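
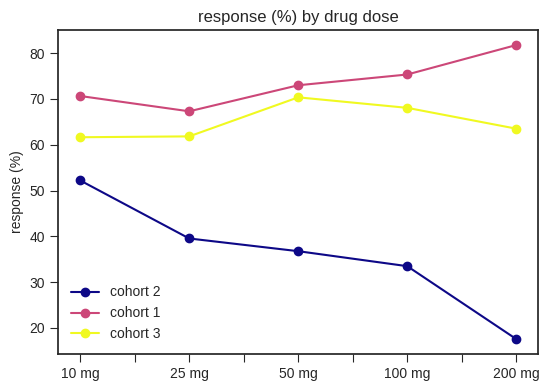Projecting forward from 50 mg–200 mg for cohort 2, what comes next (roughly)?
≈ 10

Last three: 40, 30, 20 → slope ≈ -10/step → next ≈ 10.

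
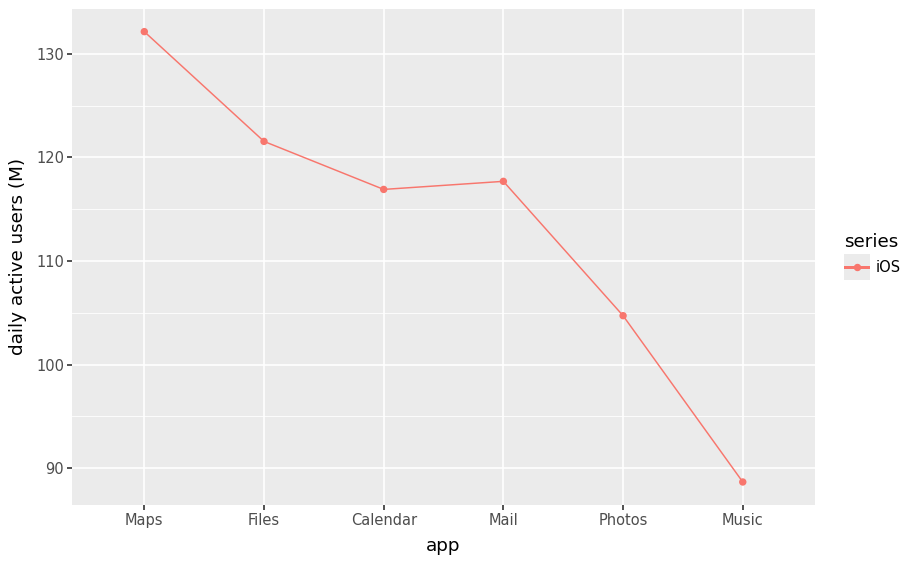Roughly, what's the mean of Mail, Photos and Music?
(120 + 105 + 90) / 3 ≈ 105.

≈ 105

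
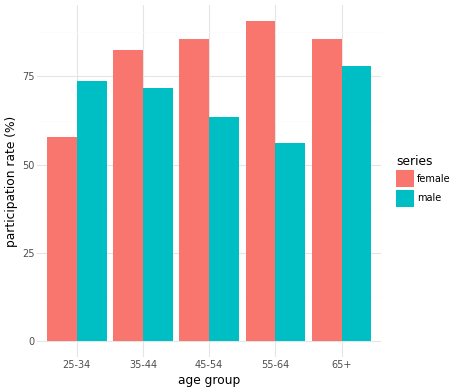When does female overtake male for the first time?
35-44

25-34: female ≈ 60 vs male ≈ 70 (not yet); 35-44: female ≈ 80 vs male ≈ 70 (first crossover).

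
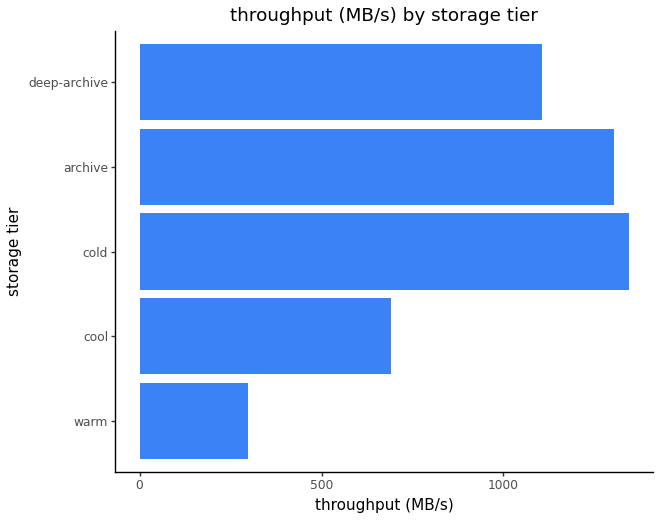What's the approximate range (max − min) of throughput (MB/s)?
Max cold ≈ 1400, min warm ≈ 200; range ≈ 1200.

≈ 1200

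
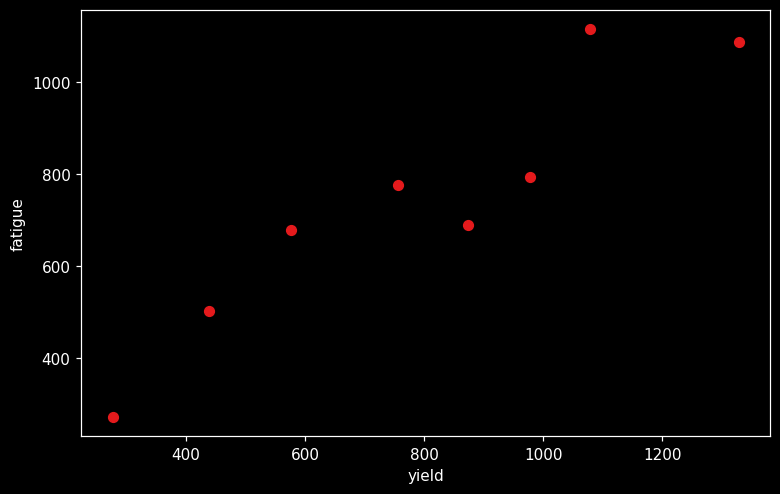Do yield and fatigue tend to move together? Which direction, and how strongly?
positive, strong

Points are positively correlated; strong (|r| ≈ 0.9).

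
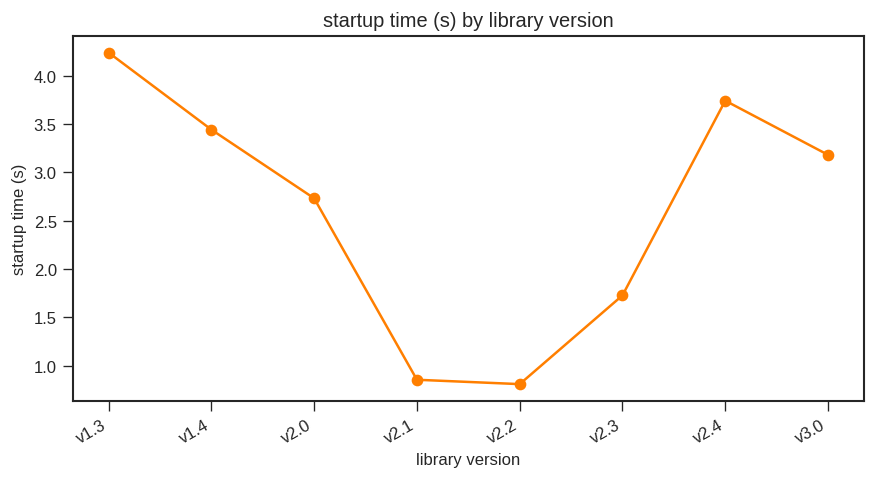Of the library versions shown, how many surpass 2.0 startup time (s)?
5

Above 2.0: v1.3, v1.4, v2.0, v2.4, v3.0.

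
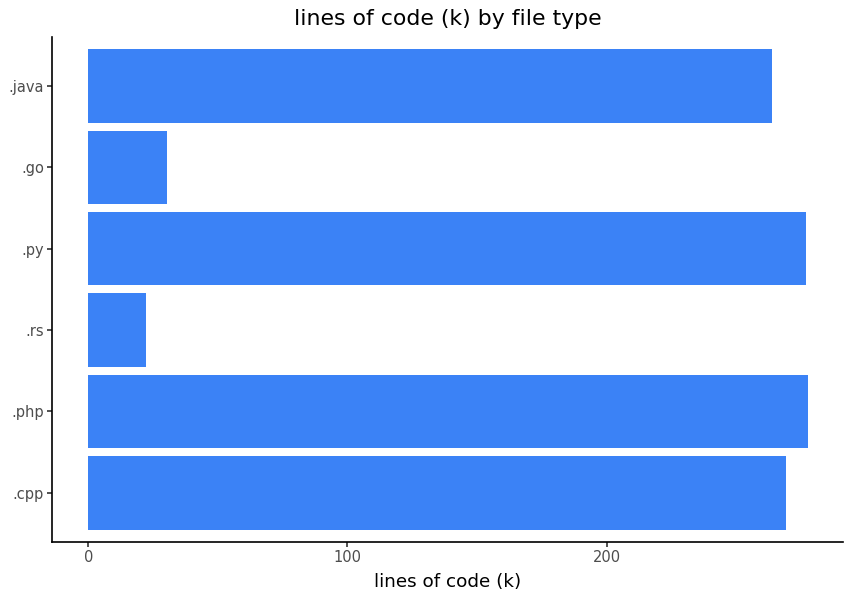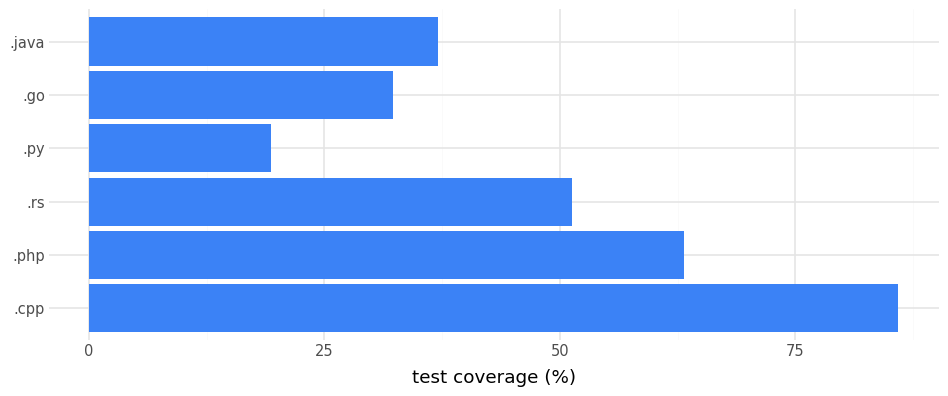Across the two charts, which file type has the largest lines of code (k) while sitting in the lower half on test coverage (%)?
Chart 2 median test coverage (%) ≈ 40; below-median file types: .py, .go, .java. Among those, .py has the highest lines of code (k) (≈ 300).

.py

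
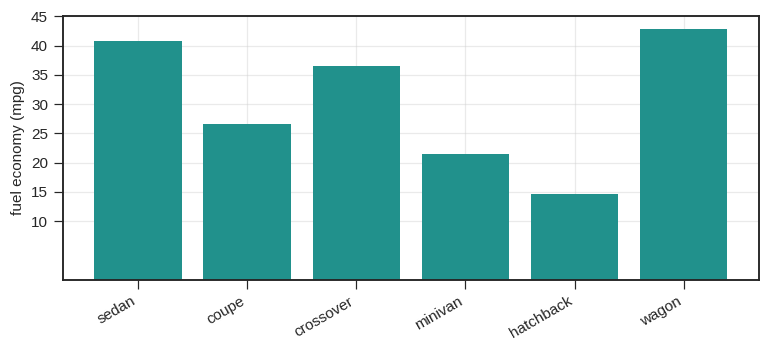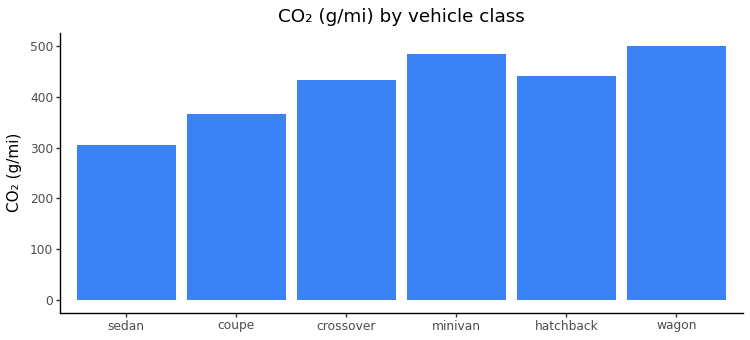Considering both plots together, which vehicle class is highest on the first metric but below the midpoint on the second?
sedan

Chart 2 median CO₂ (g/mi) ≈ 450; below-median vehicle classes: sedan, coupe, crossover. Among those, sedan has the highest fuel economy (mpg) (≈ 40).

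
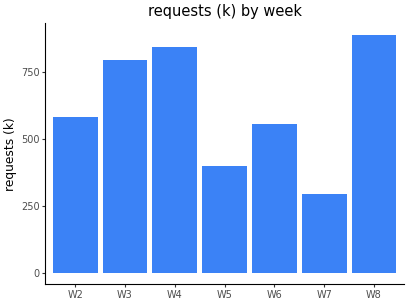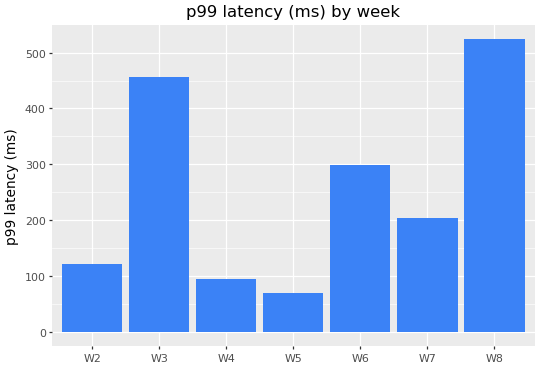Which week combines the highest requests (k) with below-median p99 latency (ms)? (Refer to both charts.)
Chart 2 median p99 latency (ms) ≈ 200; below-median weeks: W2, W4, W5. Among those, W4 has the highest requests (k) (≈ 800).

W4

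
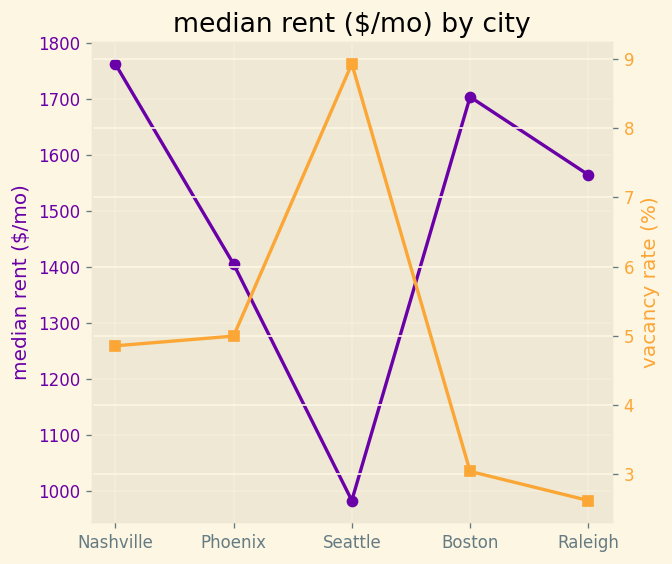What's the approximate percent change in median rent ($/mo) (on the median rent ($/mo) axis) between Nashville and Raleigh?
Nashville ≈ 1800, Raleigh ≈ 1600; (1600 − 1800) / 1800 ≈ -11.1%.

≈ -11.1%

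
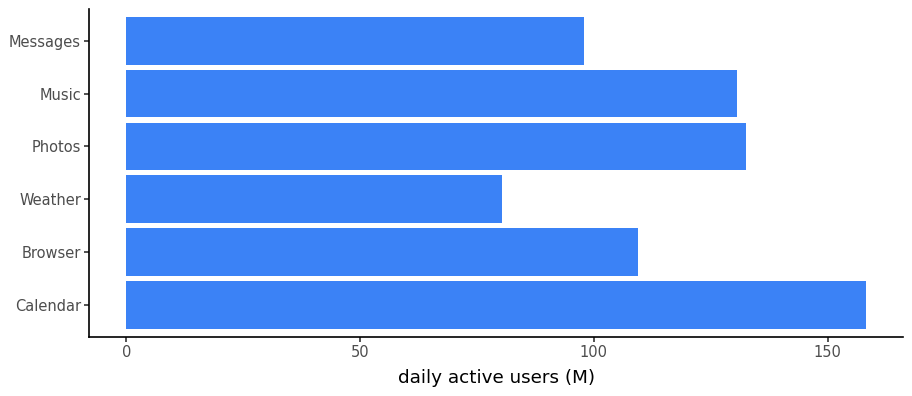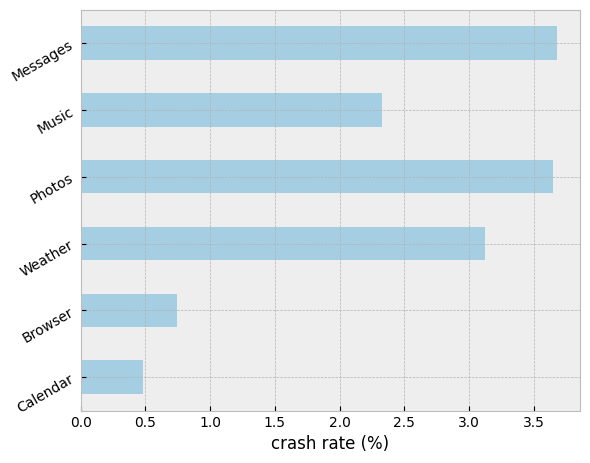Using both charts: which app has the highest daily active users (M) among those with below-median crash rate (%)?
Calendar

Chart 2 median crash rate (%) ≈ 2.5; below-median apps: Calendar, Browser, Music. Among those, Calendar has the highest daily active users (M) (≈ 160).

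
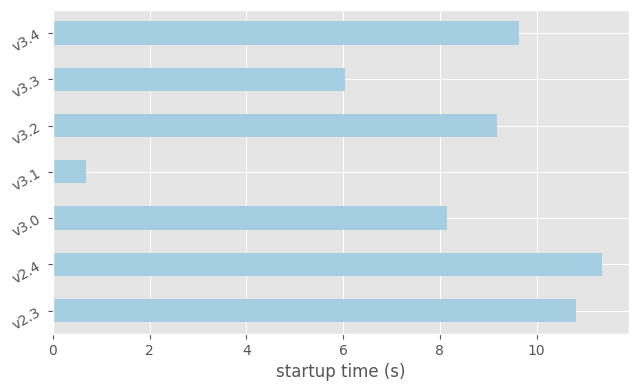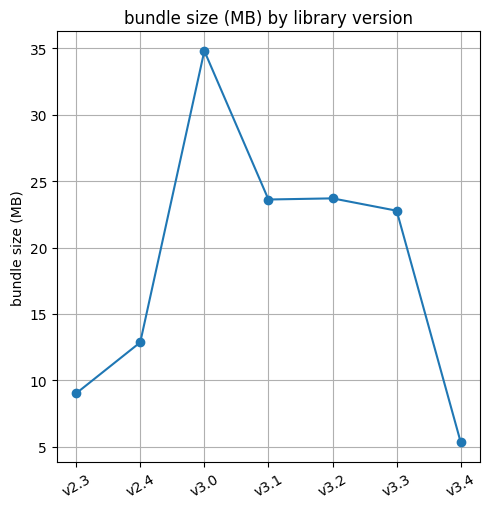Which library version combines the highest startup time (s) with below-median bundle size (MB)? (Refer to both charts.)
Chart 2 median bundle size (MB) ≈ 25; below-median library versions: v2.3, v2.4, v3.4. Among those, v2.4 has the highest startup time (s) (≈ 12).

v2.4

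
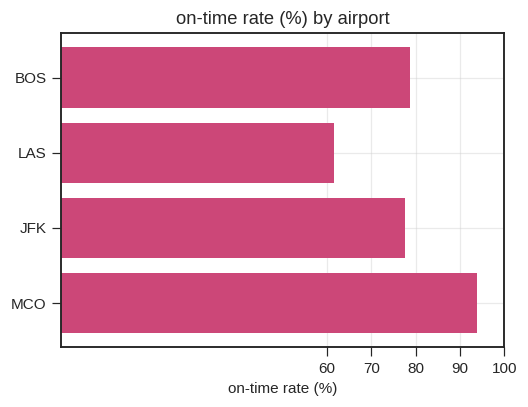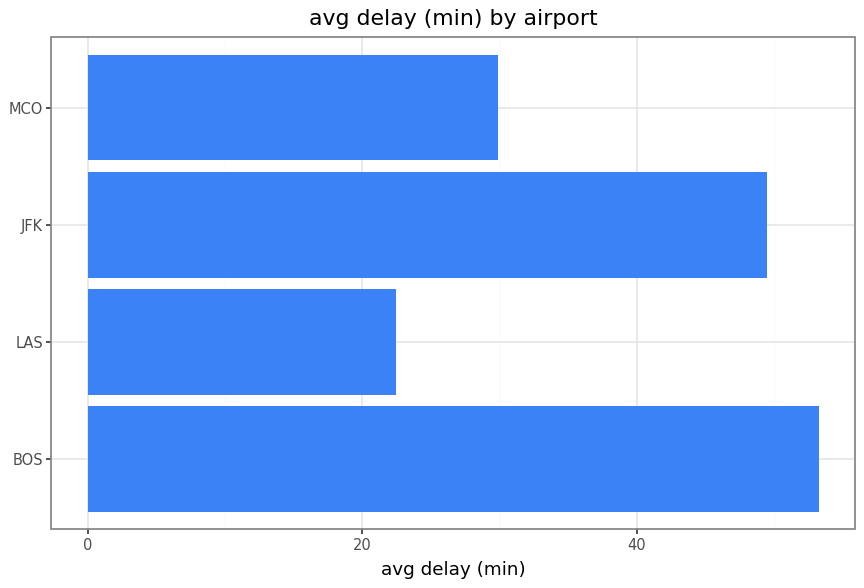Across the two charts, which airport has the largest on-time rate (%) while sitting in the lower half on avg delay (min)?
Chart 2 median avg delay (min) ≈ 40; below-median airports: LAS, MCO. Among those, MCO has the highest on-time rate (%) (≈ 90).

MCO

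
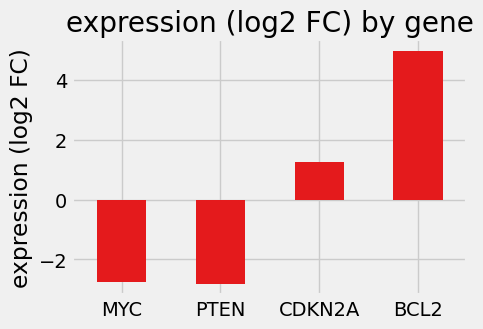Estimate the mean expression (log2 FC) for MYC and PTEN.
(-3 + -3) / 2 ≈ -3.

≈ -3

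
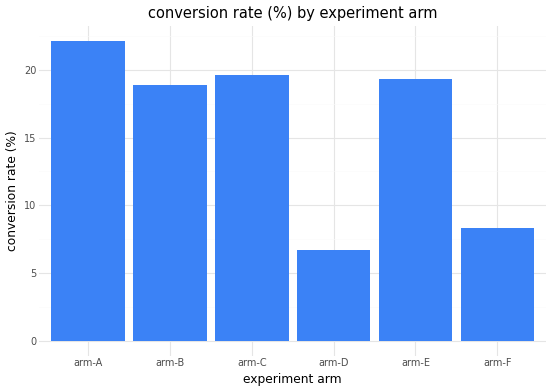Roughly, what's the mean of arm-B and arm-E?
≈ 19

(18 + 20) / 2 ≈ 19.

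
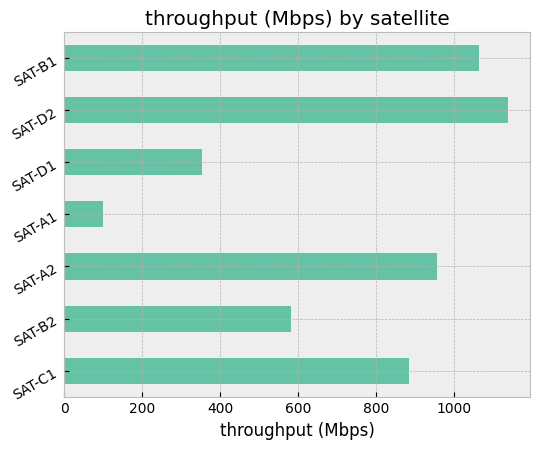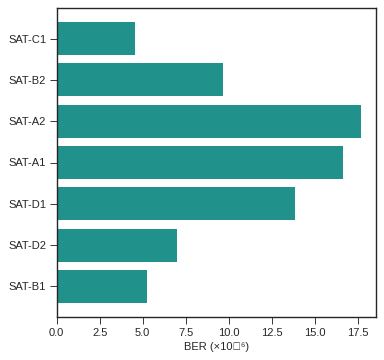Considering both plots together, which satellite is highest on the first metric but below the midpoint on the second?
Chart 2 median BER (×10⁻⁶) ≈ 10; below-median satellites: SAT-C1, SAT-D2, SAT-B1. Among those, SAT-D2 has the highest throughput (Mbps) (≈ 1200).

SAT-D2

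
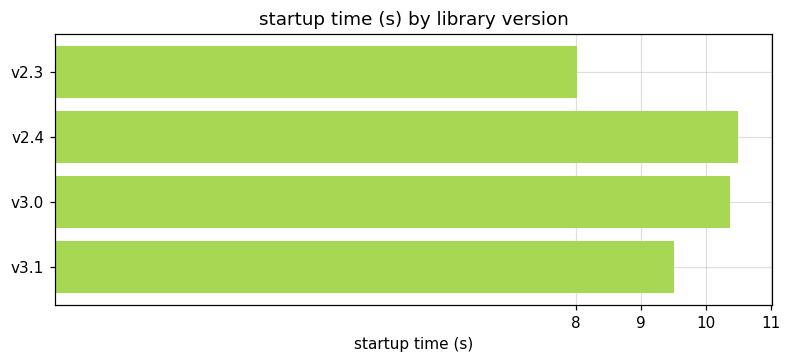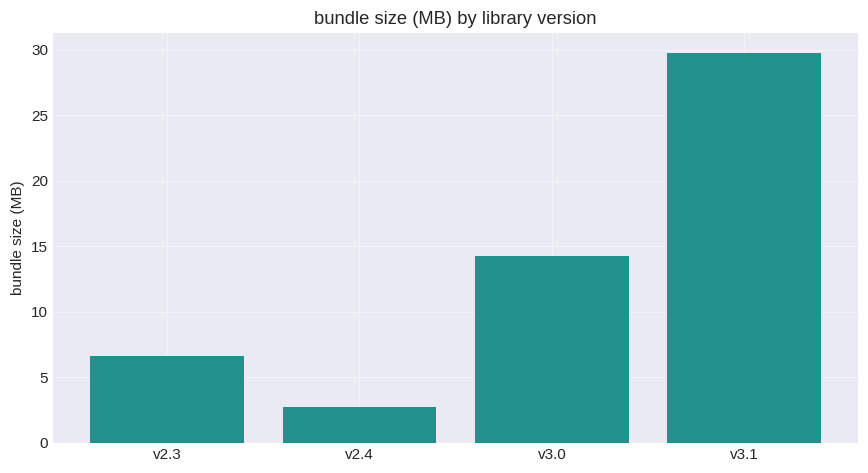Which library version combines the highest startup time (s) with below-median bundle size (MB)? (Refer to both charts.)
v2.4

Chart 2 median bundle size (MB) ≈ 10; below-median library versions: v2.3, v2.4. Among those, v2.4 has the highest startup time (s) (≈ 10).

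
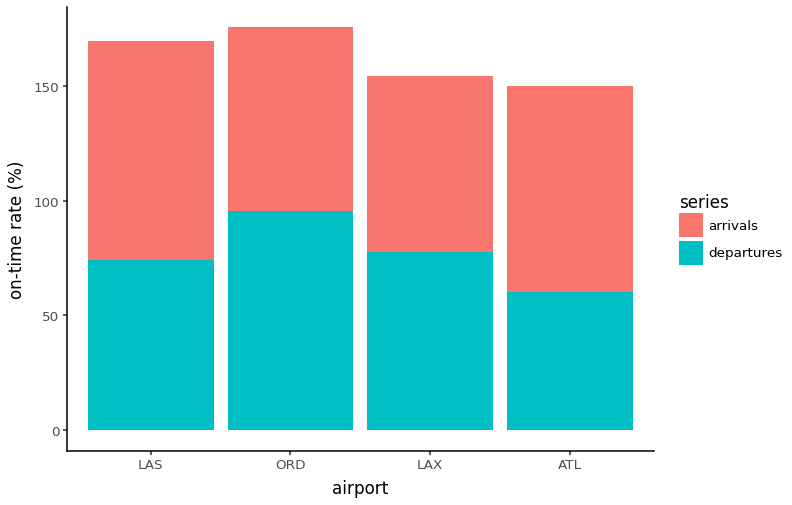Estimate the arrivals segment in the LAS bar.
≈ 80

arrivals top ≈ 160, bottom ≈ 80; segment ≈ 80.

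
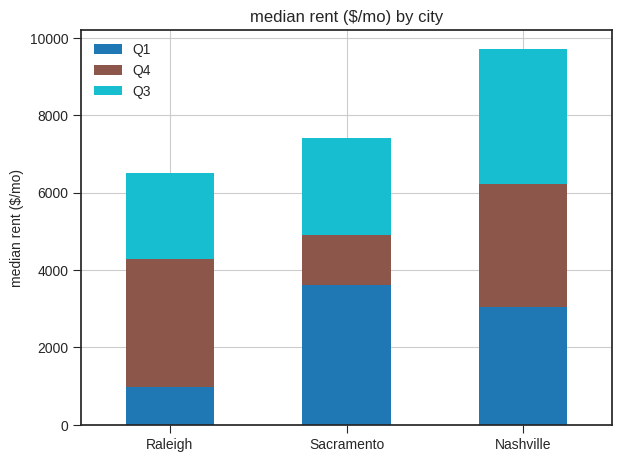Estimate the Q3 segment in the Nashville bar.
Q3 top ≈ 10000, bottom ≈ 6000; segment ≈ 4000.

≈ 4000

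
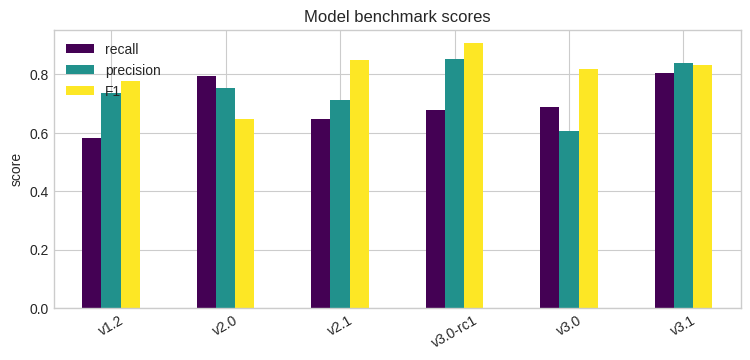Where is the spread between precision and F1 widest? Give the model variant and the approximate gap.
v3.0, ≈ 0.2

v3.0: precision ≈ 0.6, F1 ≈ 0.8 → gap ≈ 0.2. Next-largest (v2.1) is only ≈ 0.1.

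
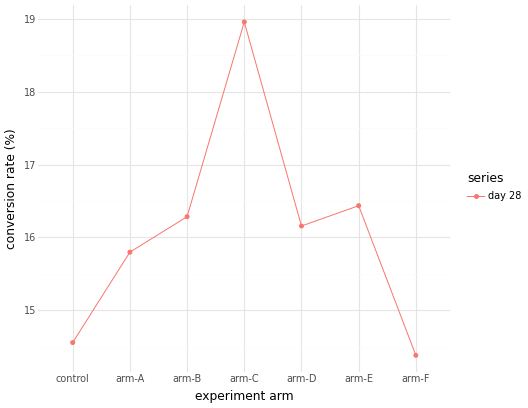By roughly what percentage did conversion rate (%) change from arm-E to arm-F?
≈ -12.1%

arm-E ≈ 16.5, arm-F ≈ 14.5; (14.5 − 16.5) / 16.5 ≈ -12.1%.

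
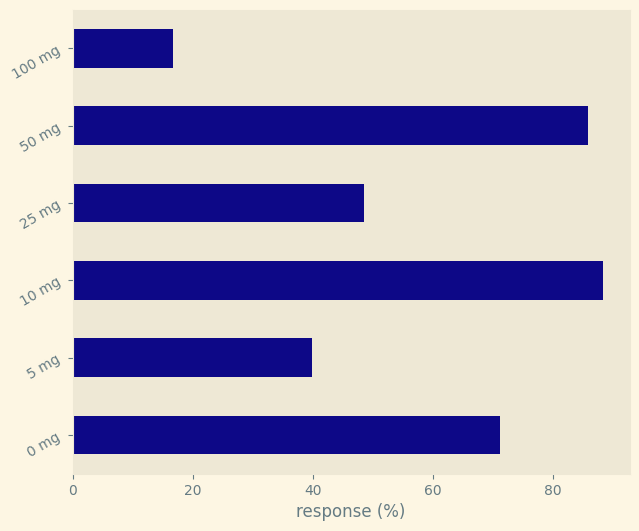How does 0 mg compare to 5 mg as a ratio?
≈ 1.75×

0 mg ≈ 70, 5 mg ≈ 40; 70/40 ≈ 1.75.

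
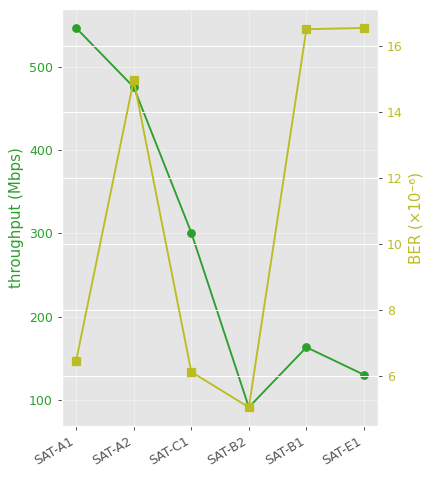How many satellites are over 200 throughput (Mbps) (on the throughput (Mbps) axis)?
3

Above 200: SAT-A1, SAT-A2, SAT-C1.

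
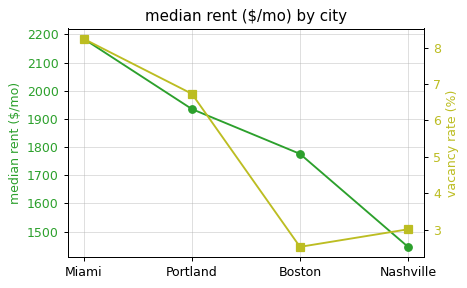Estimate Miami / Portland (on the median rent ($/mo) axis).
Miami ≈ 2200, Portland ≈ 1900; 2200/1900 ≈ 1.16.

≈ 1.16×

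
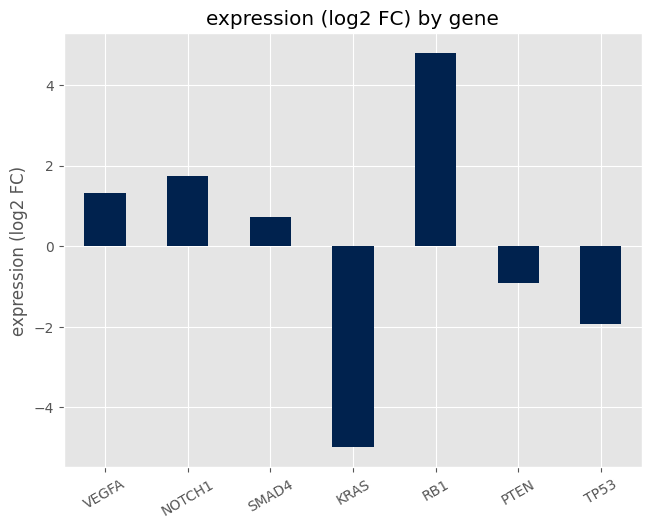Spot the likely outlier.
KRAS ≈ -5; the rest sit between ≈ -2 and ≈ 5.

KRAS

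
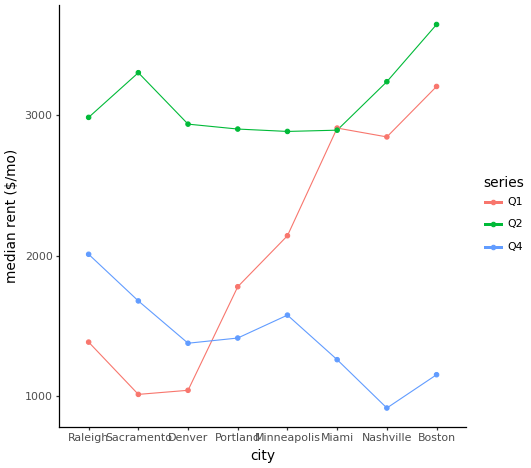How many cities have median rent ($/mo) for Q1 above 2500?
3

Above 2500: Miami, Nashville, Boston.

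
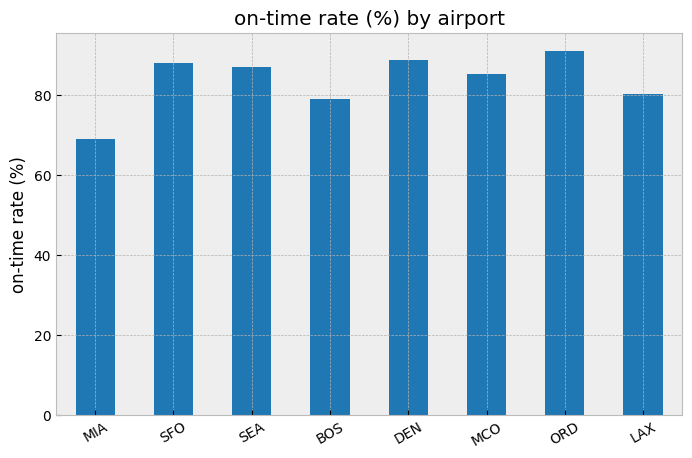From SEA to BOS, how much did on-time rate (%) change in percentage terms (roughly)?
≈ -11.1%

SEA ≈ 90, BOS ≈ 80; (80 − 90) / 90 ≈ -11.1%.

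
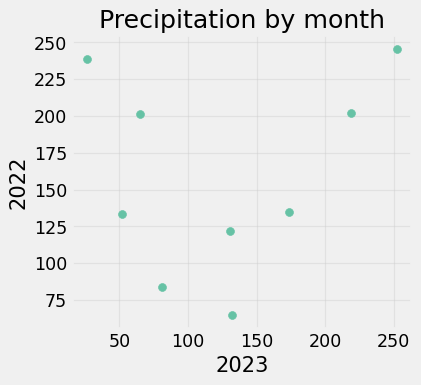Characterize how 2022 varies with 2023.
no clear correlation

Points are roughly uncorrelated; weak (|r| ≈ 0.2).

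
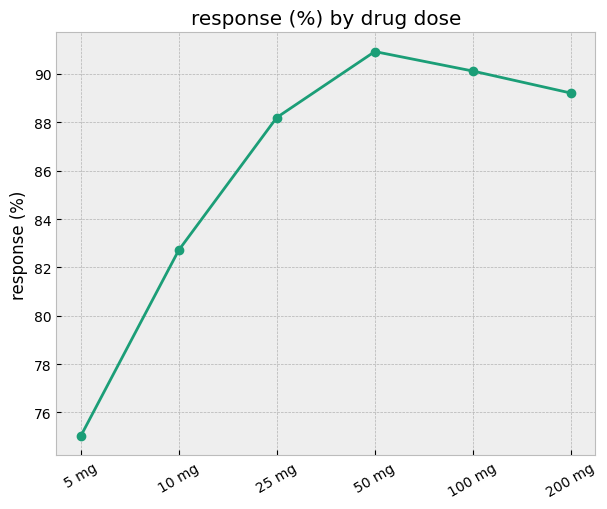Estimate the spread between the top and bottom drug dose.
Max 50 mg ≈ 90, min 5 mg ≈ 76; range ≈ 14.

≈ 14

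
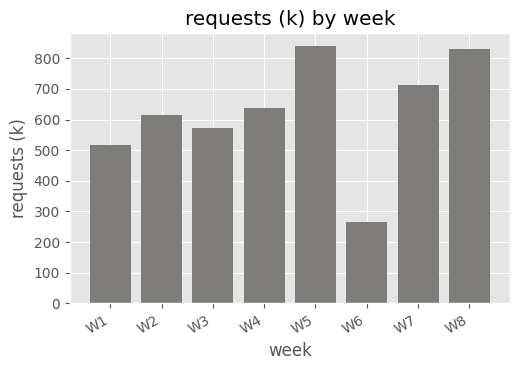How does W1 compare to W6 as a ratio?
≈ 1.67×

W1 ≈ 500, W6 ≈ 300; 500/300 ≈ 1.67.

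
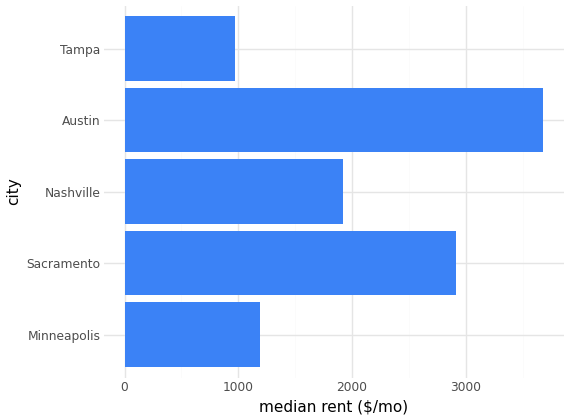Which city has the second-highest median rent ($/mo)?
Top 3: Austin ≈ 3500, Sacramento ≈ 3000, Nashville ≈ 2000.

Sacramento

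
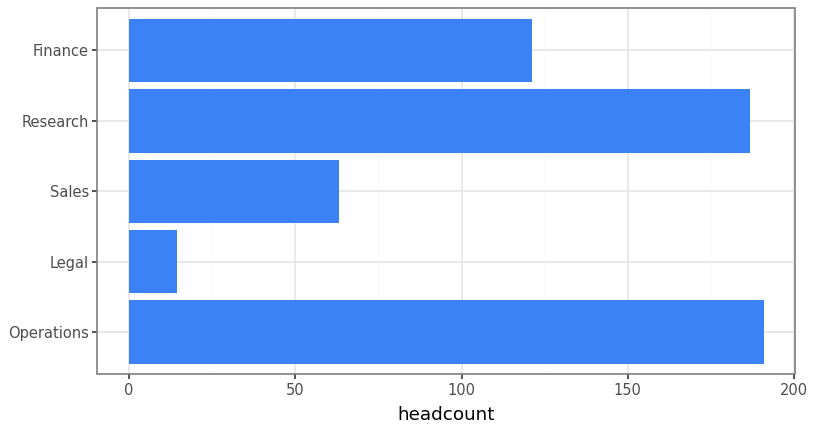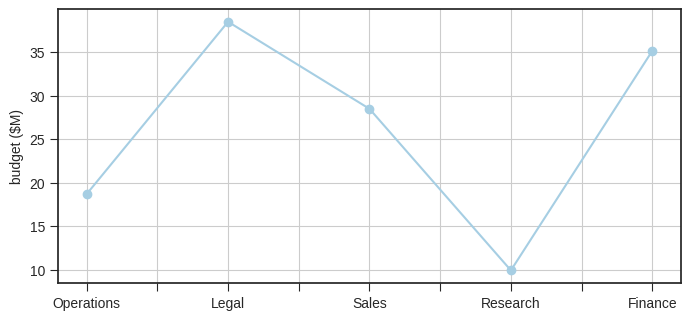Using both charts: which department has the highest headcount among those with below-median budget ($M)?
Chart 2 median budget ($M) ≈ 30; below-median departments: Operations, Research. Among those, Operations has the highest headcount (≈ 200).

Operations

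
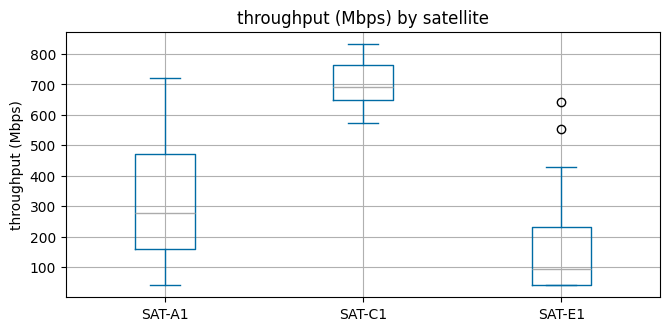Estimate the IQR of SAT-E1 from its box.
≈ 200

Q3 ≈ 200, Q1 ≈ 0; IQR ≈ 200.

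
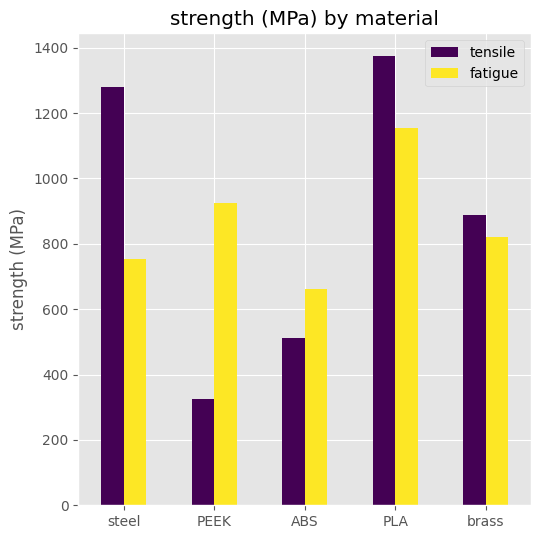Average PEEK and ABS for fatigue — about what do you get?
≈ 800

(1000 + 600) / 2 ≈ 800.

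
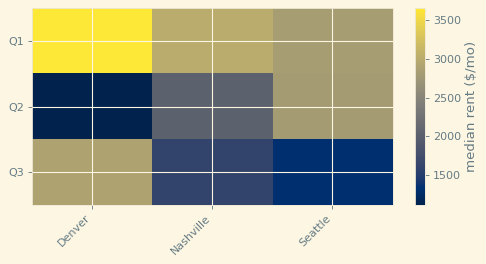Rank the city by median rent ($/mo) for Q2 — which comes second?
Top 3 for Q2: Seattle ≈ 3000, Nashville ≈ 2000, Denver ≈ 1000.

Nashville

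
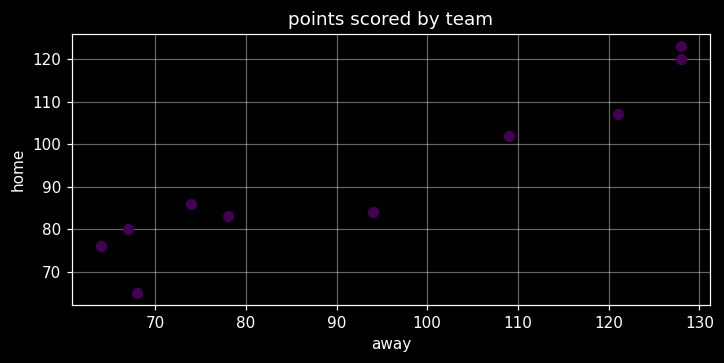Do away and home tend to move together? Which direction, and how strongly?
positive, strong

Points are positively correlated; strong (|r| ≈ 0.9).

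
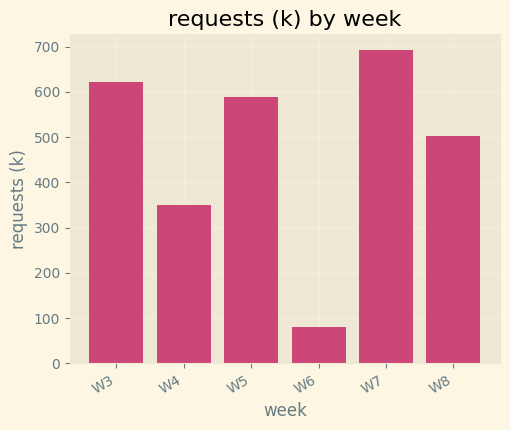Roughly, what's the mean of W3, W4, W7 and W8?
≈ 525

(600 + 300 + 700 + 500) / 4 ≈ 525.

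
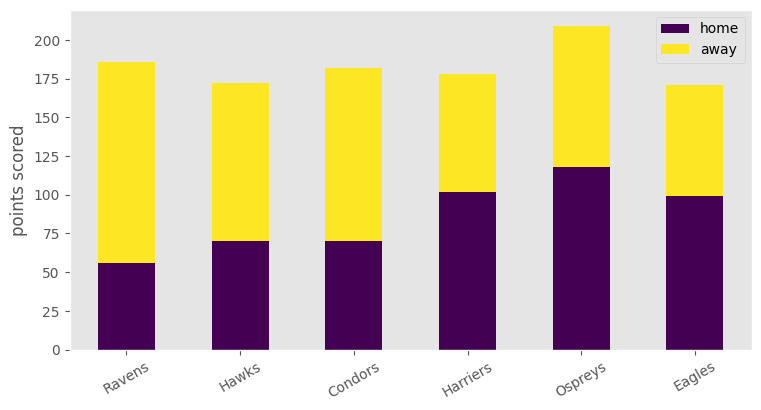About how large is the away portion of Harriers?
away top ≈ 180, bottom ≈ 100; segment ≈ 80.

≈ 80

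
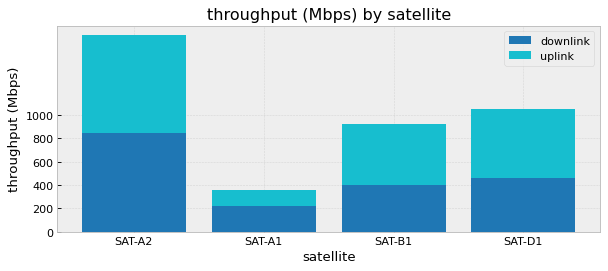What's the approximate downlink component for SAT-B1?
downlink top ≈ 400, bottom ≈ 0; segment ≈ 400.

≈ 400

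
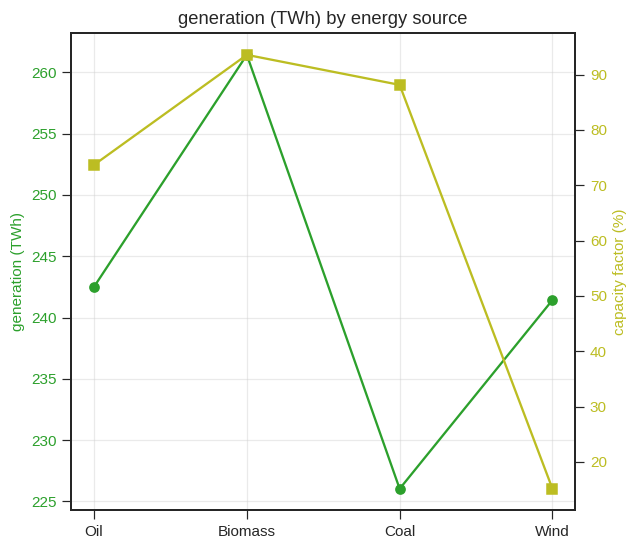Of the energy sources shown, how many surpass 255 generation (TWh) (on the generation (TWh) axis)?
Above 255: Biomass.

1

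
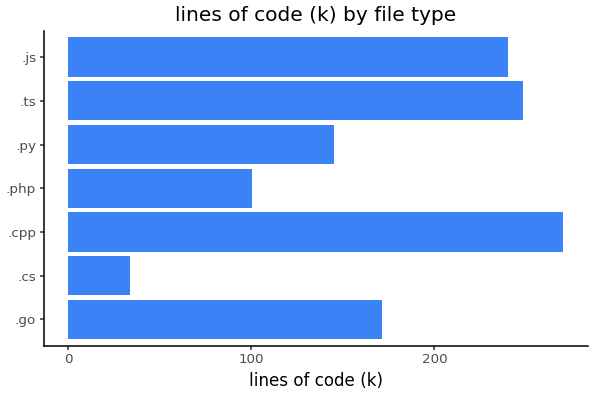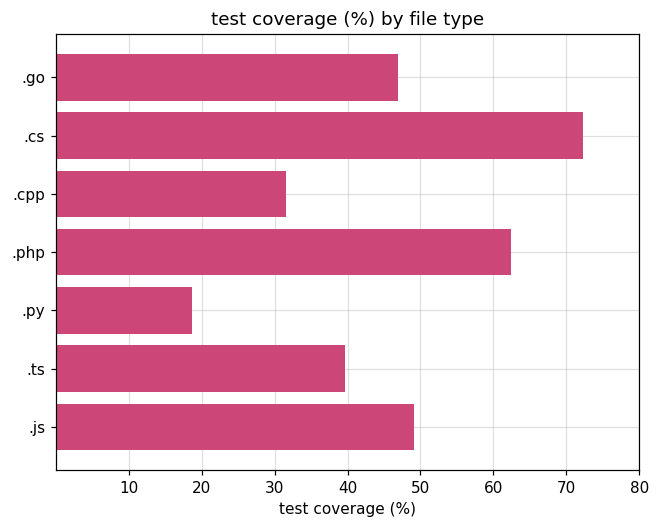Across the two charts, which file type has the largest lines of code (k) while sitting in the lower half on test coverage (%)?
Chart 2 median test coverage (%) ≈ 50; below-median file types: .cpp, .py, .ts. Among those, .cpp has the highest lines of code (k) (≈ 275).

.cpp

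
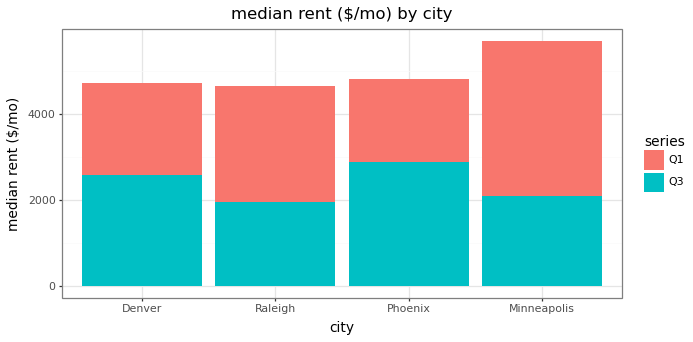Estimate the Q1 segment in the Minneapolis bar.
≈ 3500

Q1 top ≈ 5500, bottom ≈ 2000; segment ≈ 3500.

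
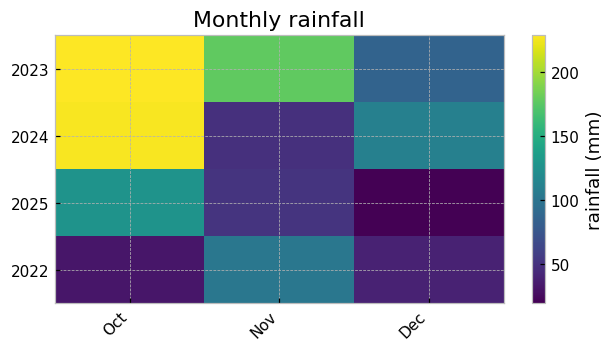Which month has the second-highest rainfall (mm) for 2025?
Nov

Top 3 for 2025: Oct ≈ 120, Nov ≈ 60, Dec ≈ 20.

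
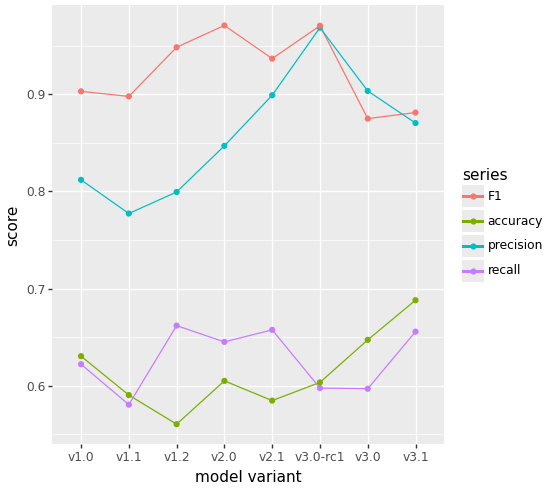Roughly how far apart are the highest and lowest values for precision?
Max v3.0-rc1 ≈ 0.95, min v1.1 ≈ 0.80; range ≈ 0.15.

≈ 0.15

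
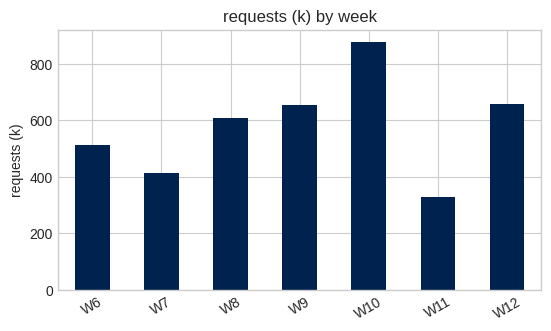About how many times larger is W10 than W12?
≈ 1.29×

W10 ≈ 900, W12 ≈ 700; 900/700 ≈ 1.29.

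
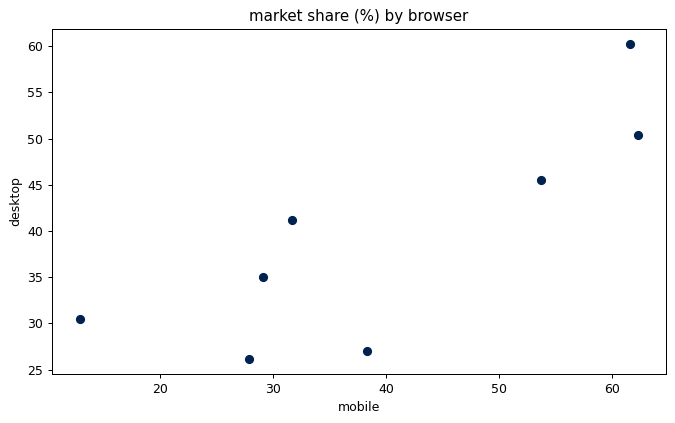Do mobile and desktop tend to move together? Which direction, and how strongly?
positive, strong

Points are positively correlated; strong (|r| ≈ 0.8).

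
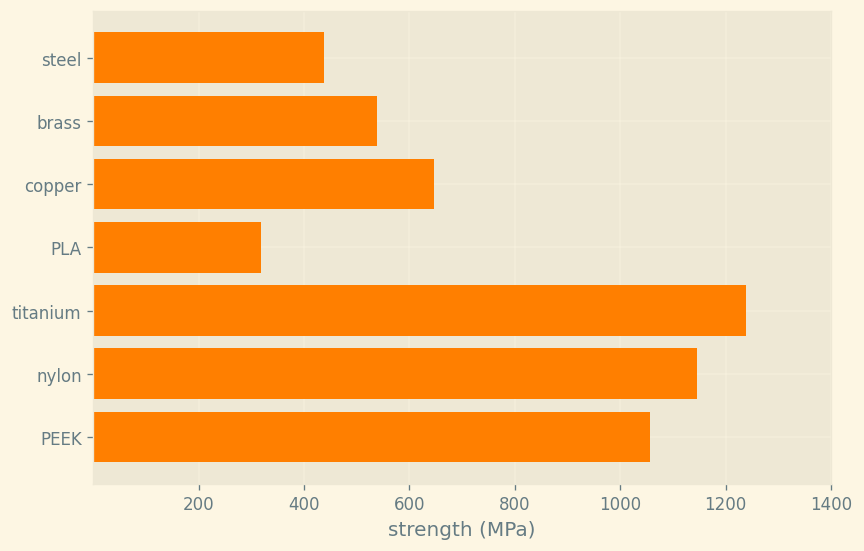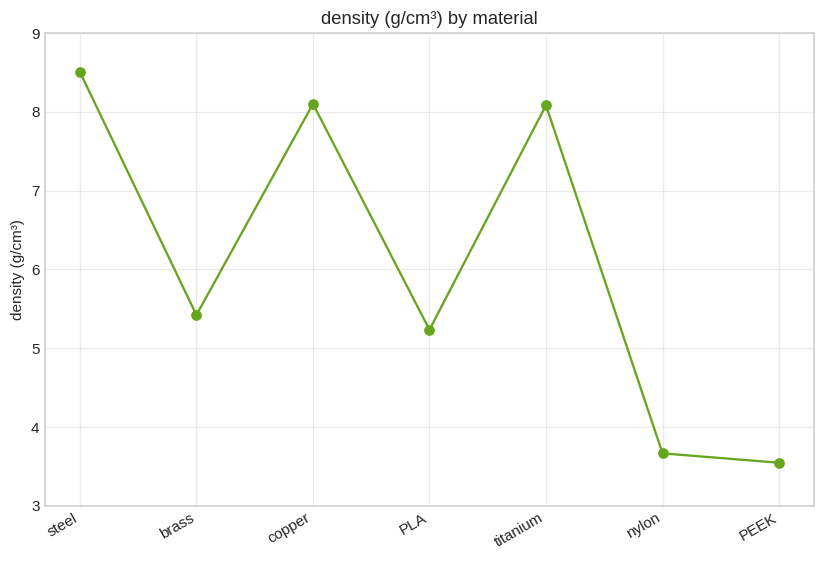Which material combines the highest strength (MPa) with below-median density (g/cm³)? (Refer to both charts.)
Chart 2 median density (g/cm³) ≈ 5; below-median materials: PLA, nylon, PEEK. Among those, nylon has the highest strength (MPa) (≈ 1200).

nylon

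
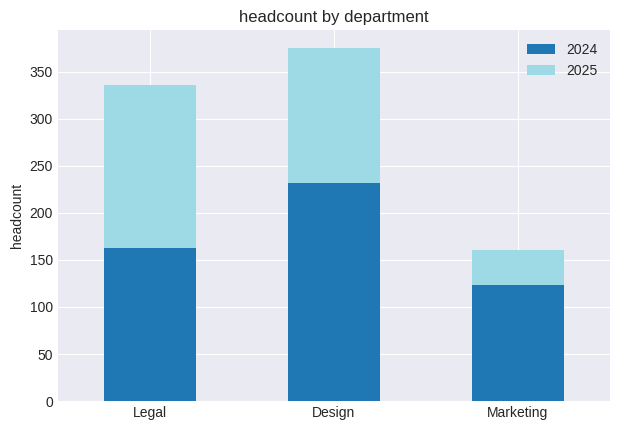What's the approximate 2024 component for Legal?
2024 top ≈ 150, bottom ≈ 0; segment ≈ 150.

≈ 150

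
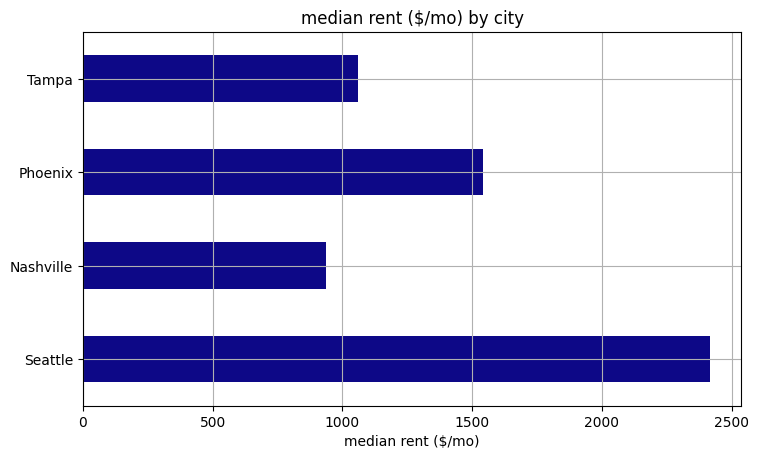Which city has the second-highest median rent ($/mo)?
Top 3: Seattle ≈ 2500, Phoenix ≈ 1500, Tampa ≈ 1000.

Phoenix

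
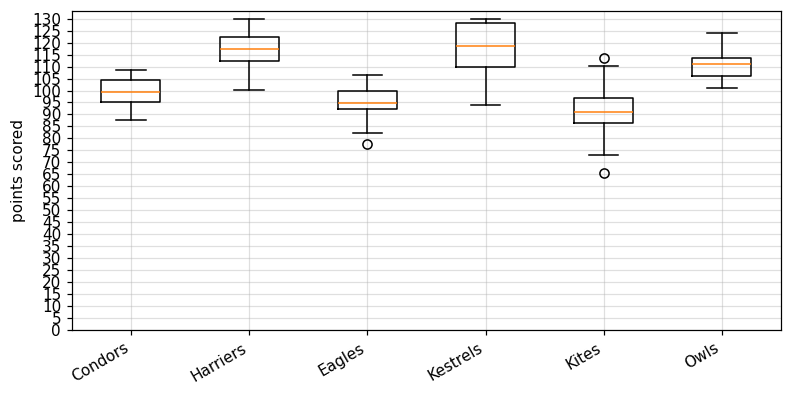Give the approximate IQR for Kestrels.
Q3 ≈ 130, Q1 ≈ 110; IQR ≈ 20.

≈ 20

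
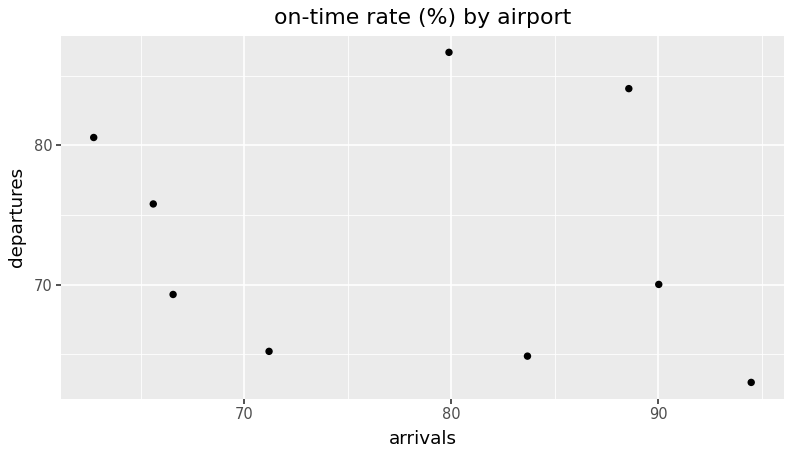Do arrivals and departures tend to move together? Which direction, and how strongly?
no clear correlation

Points are roughly uncorrelated; weak (|r| ≈ 0.2).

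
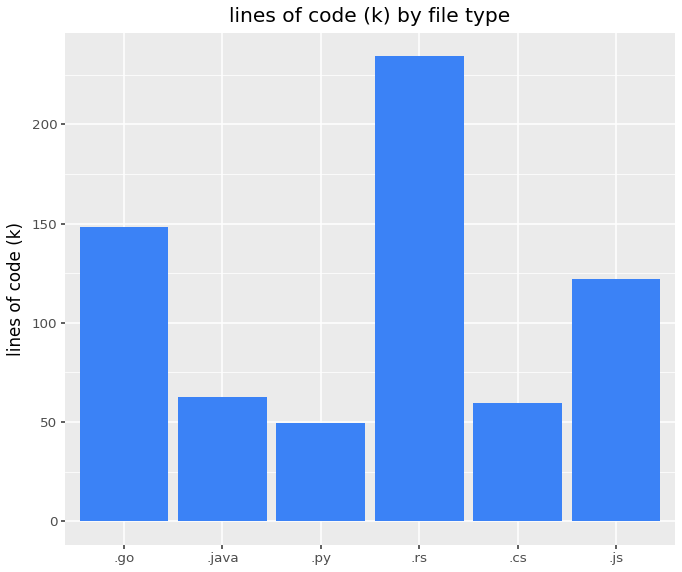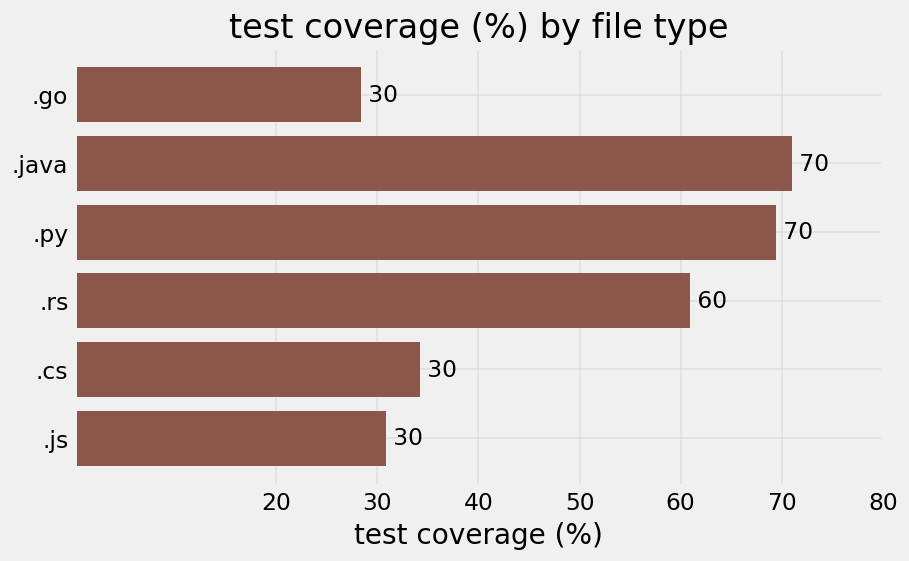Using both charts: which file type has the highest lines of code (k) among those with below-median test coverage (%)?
.go

Chart 2 median test coverage (%) ≈ 50; below-median file types: .go, .cs, .js. Among those, .go has the highest lines of code (k) (≈ 150).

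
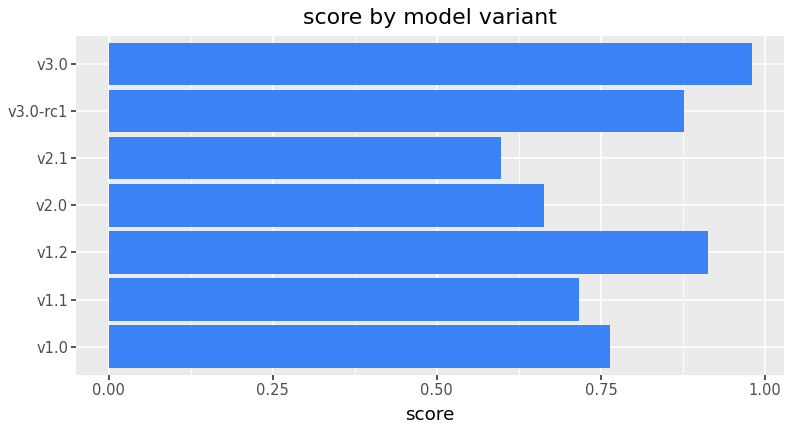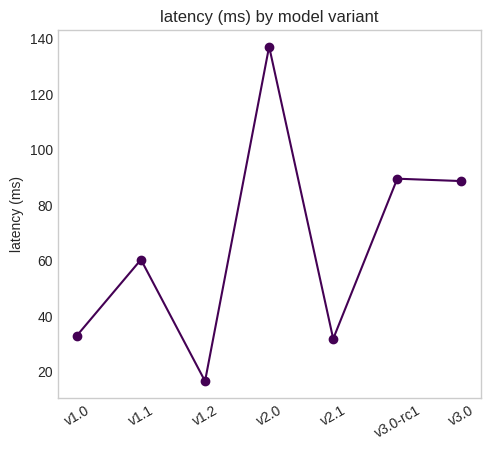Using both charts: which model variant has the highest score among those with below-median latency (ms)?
Chart 2 median latency (ms) ≈ 60; below-median model variants: v1.0, v1.2, v2.1. Among those, v1.2 has the highest score (≈ 0.9).

v1.2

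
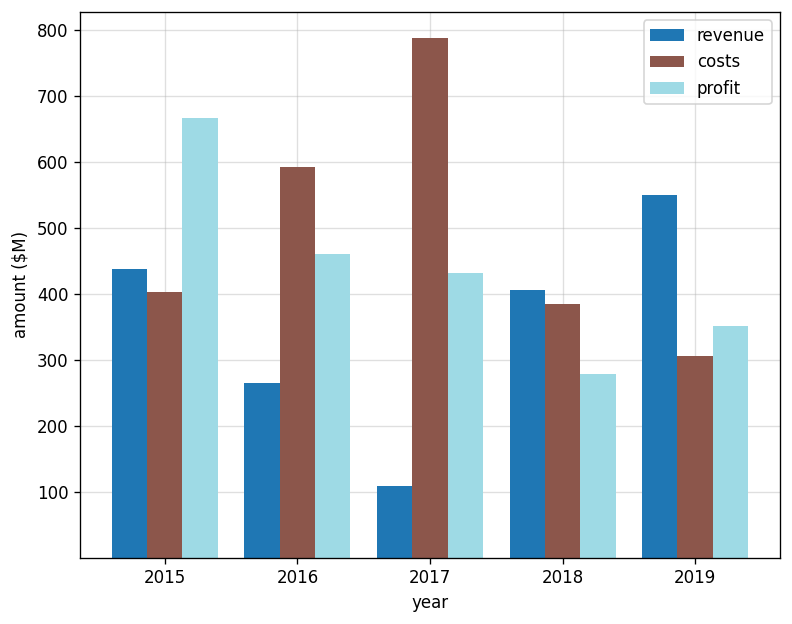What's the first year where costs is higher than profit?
2015: costs ≈ 400 vs profit ≈ 700 (not yet); 2016: costs ≈ 600 vs profit ≈ 500 (first crossover).

2016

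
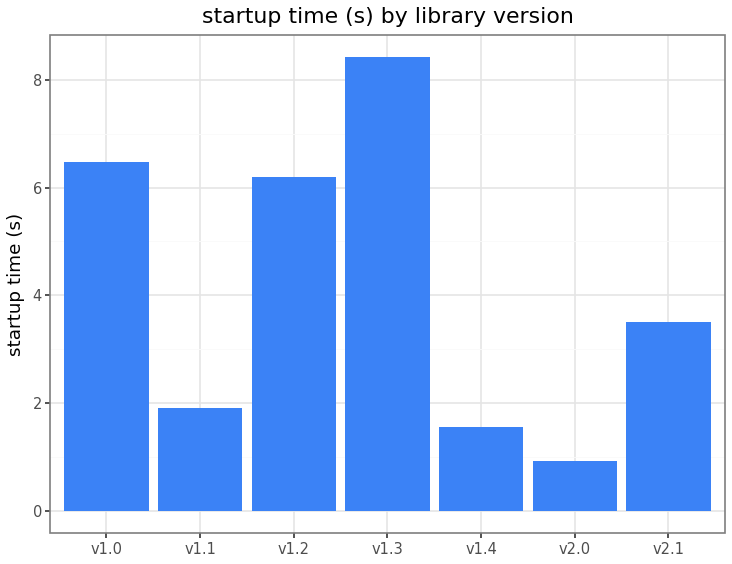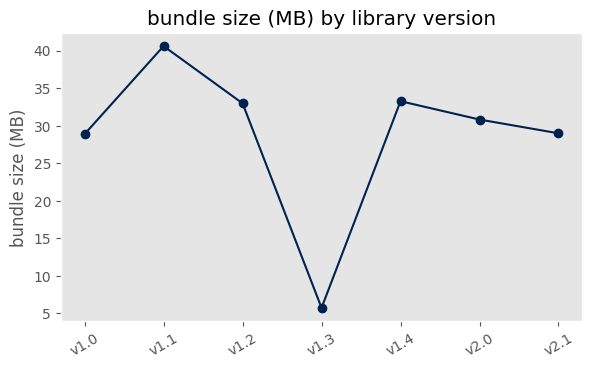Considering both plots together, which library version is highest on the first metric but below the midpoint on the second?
Chart 2 median bundle size (MB) ≈ 30; below-median library versions: v1.0, v1.3, v2.1. Among those, v1.3 has the highest startup time (s) (≈ 8).

v1.3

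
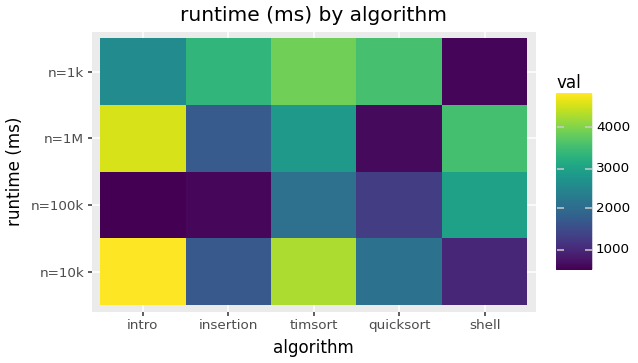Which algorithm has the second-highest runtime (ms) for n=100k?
Top 3 for n=100k: shell ≈ 3000, timsort ≈ 2000, quicksort ≈ 1500.

timsort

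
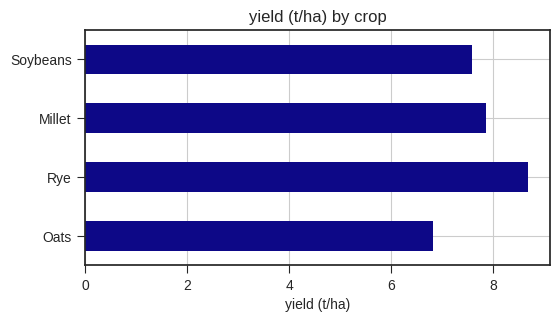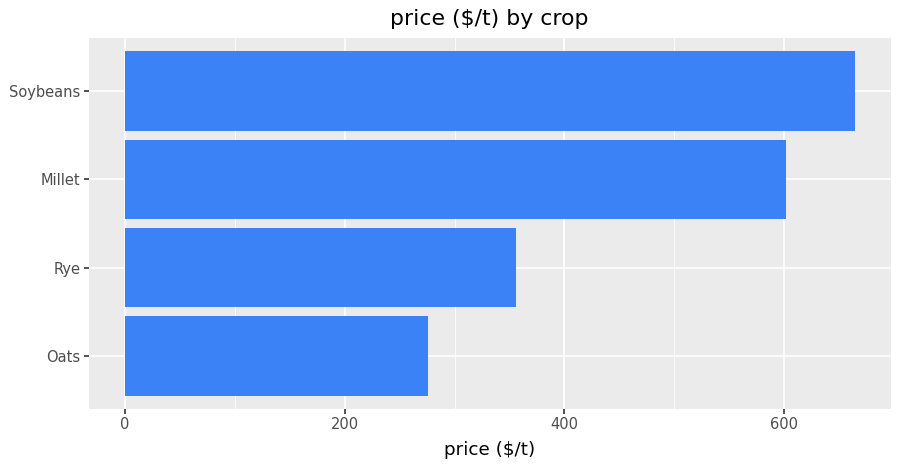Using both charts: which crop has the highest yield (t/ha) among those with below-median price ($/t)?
Chart 2 median price ($/t) ≈ 500; below-median crops: Oats, Rye. Among those, Rye has the highest yield (t/ha) (≈ 9).

Rye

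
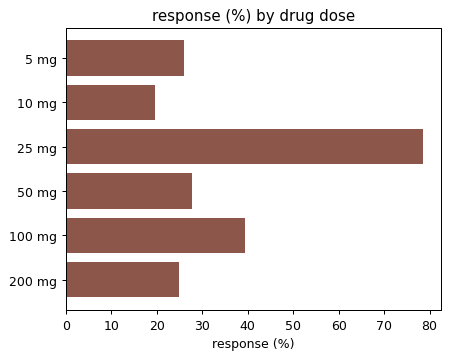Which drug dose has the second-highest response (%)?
Top 3: 25 mg ≈ 80, 100 mg ≈ 40, 50 mg ≈ 30.

100 mg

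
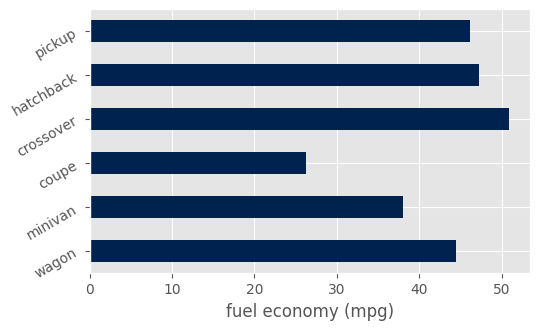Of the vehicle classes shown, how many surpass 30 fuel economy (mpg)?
Above 30: wagon, minivan, crossover, hatchback, pickup.

5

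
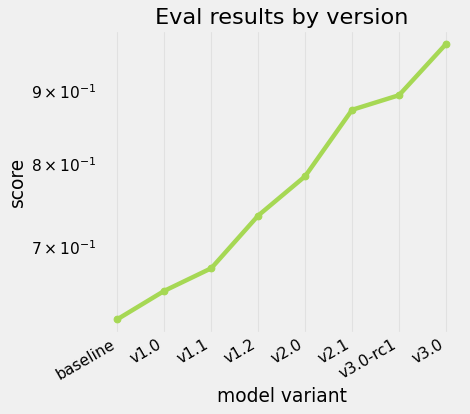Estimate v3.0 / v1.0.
≈ 1.46×

v3.0 ≈ 0.95, v1.0 ≈ 0.65; 0.95/0.65 ≈ 1.46.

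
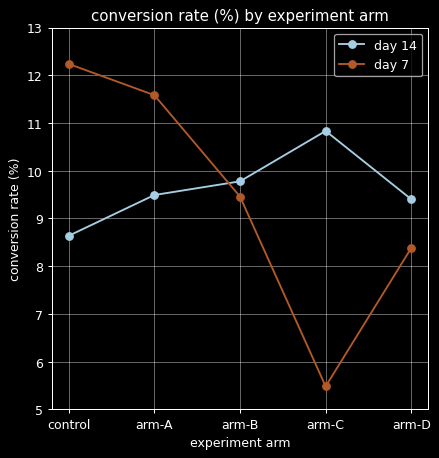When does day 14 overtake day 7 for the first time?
arm-A: day 14 ≈ 9 vs day 7 ≈ 12 (not yet); arm-B: day 14 ≈ 10 vs day 7 ≈ 9 (first crossover).

arm-B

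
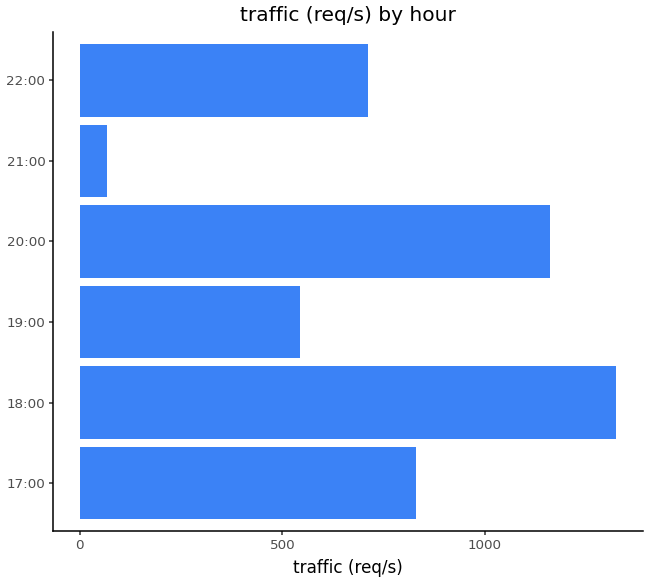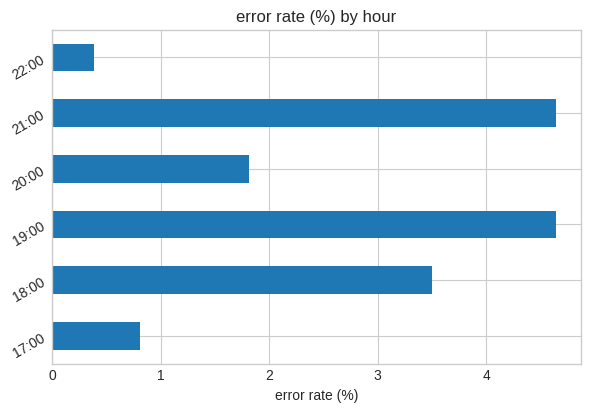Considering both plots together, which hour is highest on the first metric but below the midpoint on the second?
20:00

Chart 2 median error rate (%) ≈ 2.5; below-median hours: 17:00, 20:00, 22:00. Among those, 20:00 has the highest traffic (req/s) (≈ 1200).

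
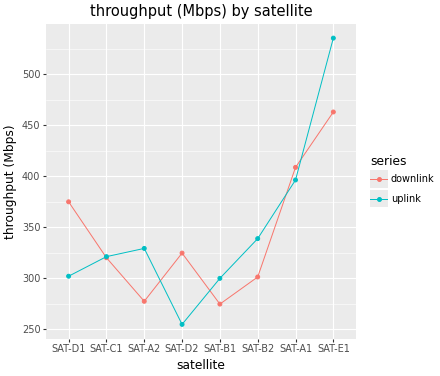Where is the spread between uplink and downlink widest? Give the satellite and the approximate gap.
SAT-D1, ≈ 75 Mbps

SAT-D1: uplink ≈ 300, downlink ≈ 375 → gap ≈ 75. Next-largest (SAT-E1) is only ≈ 50.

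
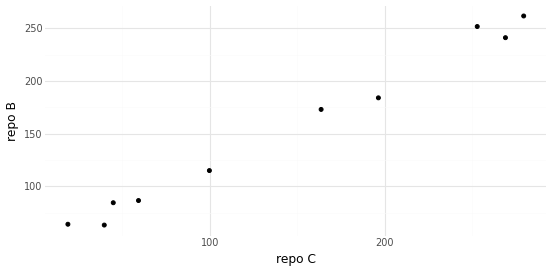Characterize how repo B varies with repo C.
Points are positively correlated; strong (|r| ≈ 1.0).

positive, strong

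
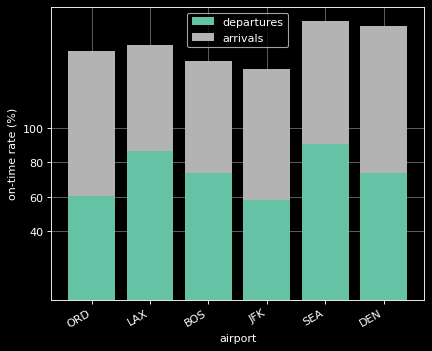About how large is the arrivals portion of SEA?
≈ 60

arrivals top ≈ 160, bottom ≈ 100; segment ≈ 60.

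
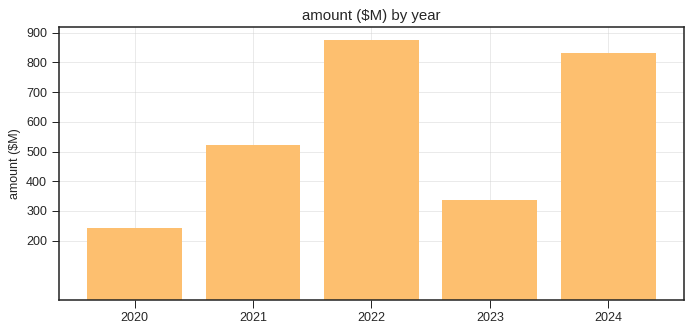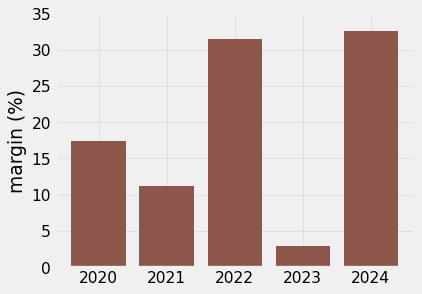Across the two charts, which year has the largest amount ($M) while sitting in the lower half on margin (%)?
2021

Chart 2 median margin (%) ≈ 15; below-median years: 2021, 2023. Among those, 2021 has the highest amount ($M) (≈ 500).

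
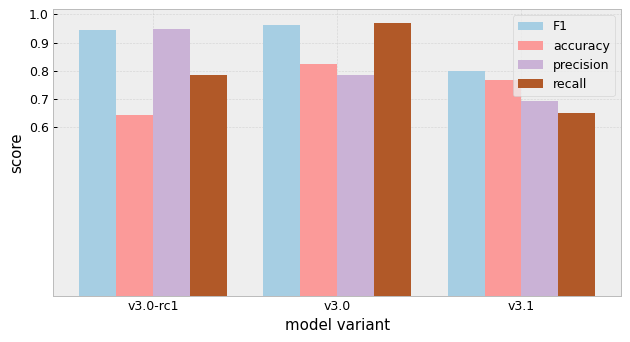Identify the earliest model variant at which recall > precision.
v3.0-rc1: recall ≈ 0.8 vs precision ≈ 0.9 (not yet); v3.0: recall ≈ 1.0 vs precision ≈ 0.8 (first crossover).

v3.0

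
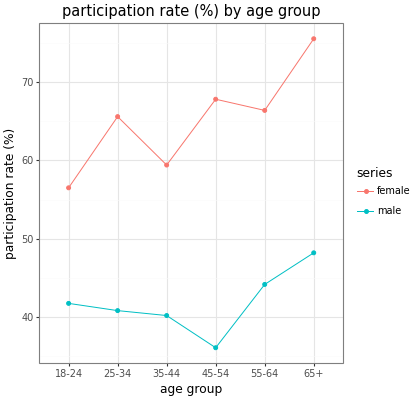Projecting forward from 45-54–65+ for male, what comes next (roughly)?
≈ 57.5

Last three: 35, 45, 50 → slope ≈ 7.5/step → next ≈ 57.5.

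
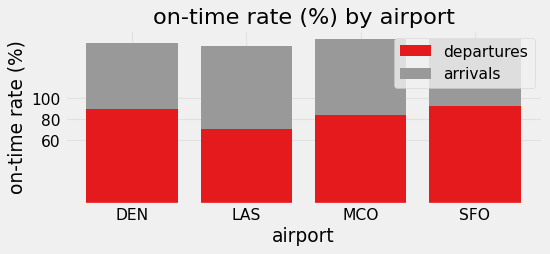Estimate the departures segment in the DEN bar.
departures top ≈ 100, bottom ≈ 0; segment ≈ 100.

≈ 100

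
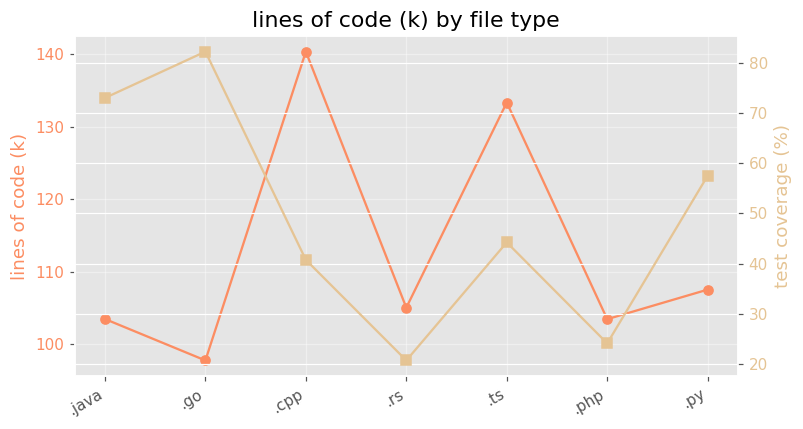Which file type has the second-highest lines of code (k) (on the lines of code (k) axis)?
Top 3 (on the lines of code (k) axis): .cpp ≈ 140, .ts ≈ 135, .py ≈ 110.

.ts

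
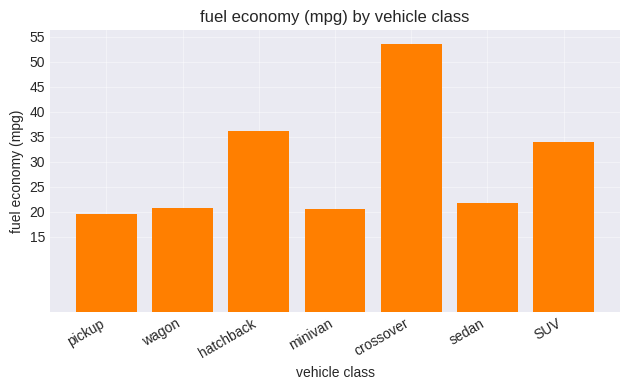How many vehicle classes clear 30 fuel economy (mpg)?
Above 30: hatchback, crossover, SUV.

3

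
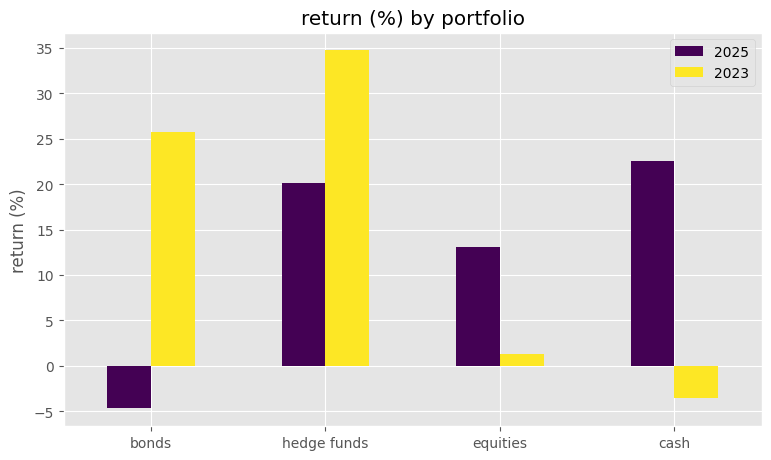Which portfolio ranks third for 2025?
Top 4 for 2025: cash ≈ 25, hedge funds ≈ 20, equities ≈ 15, bonds ≈ -5.

equities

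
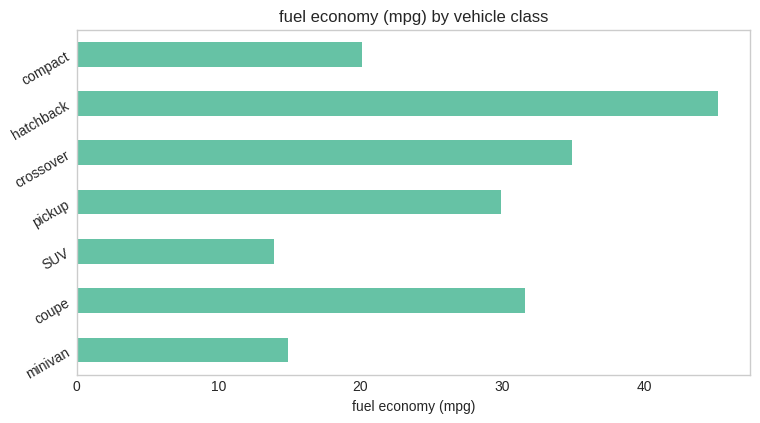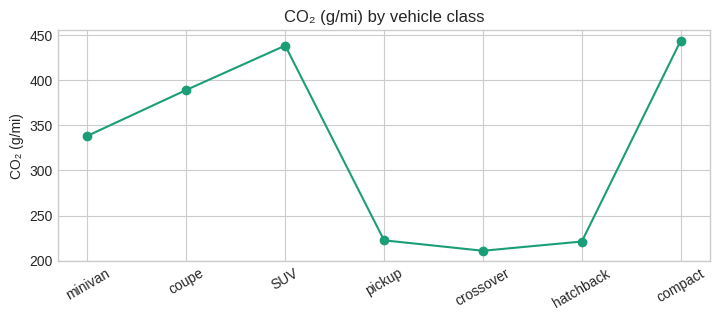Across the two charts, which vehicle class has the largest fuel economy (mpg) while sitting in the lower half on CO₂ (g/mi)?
hatchback

Chart 2 median CO₂ (g/mi) ≈ 350; below-median vehicle classes: pickup, crossover, hatchback. Among those, hatchback has the highest fuel economy (mpg) (≈ 45).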